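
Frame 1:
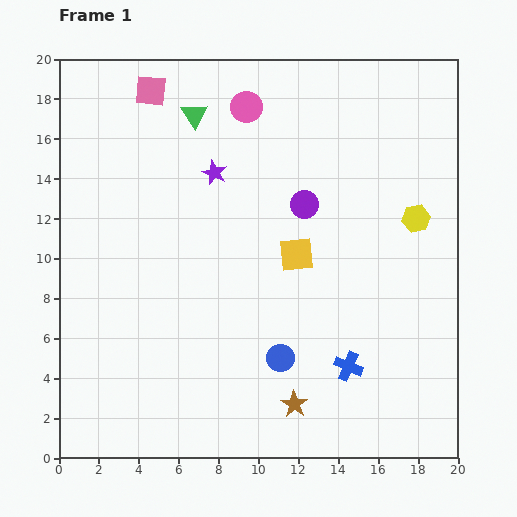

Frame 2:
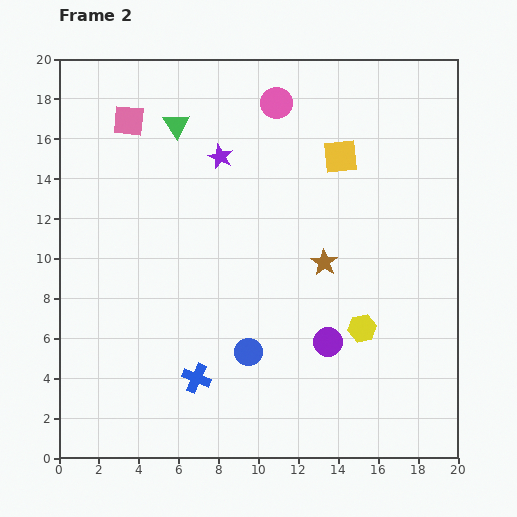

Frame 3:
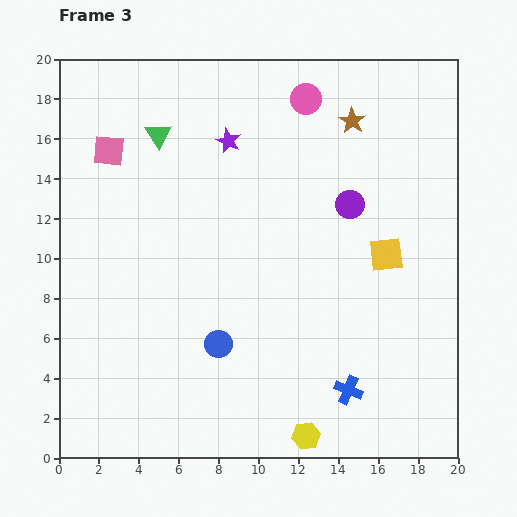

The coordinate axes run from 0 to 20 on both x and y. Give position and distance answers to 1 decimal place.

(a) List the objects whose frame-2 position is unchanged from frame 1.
none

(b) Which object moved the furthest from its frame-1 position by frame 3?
the brown star

(moved 14.5; next 12.2)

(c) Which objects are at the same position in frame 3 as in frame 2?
none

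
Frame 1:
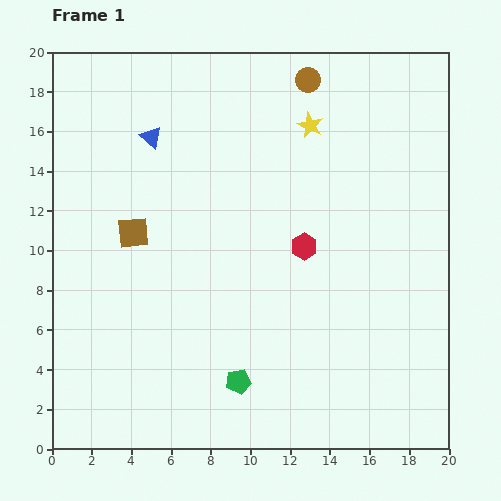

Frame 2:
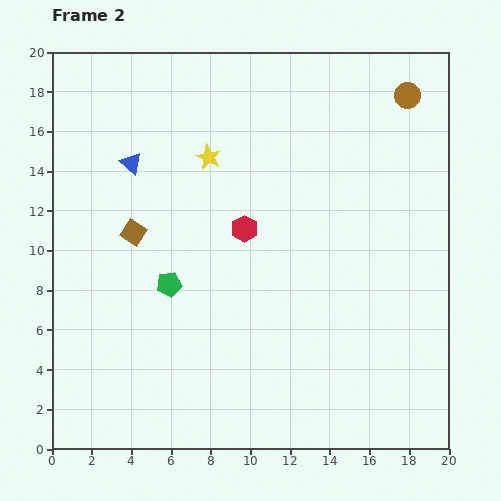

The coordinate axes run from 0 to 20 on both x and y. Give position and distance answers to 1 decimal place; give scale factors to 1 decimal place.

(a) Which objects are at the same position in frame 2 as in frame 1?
the brown square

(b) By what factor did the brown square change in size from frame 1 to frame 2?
0.7×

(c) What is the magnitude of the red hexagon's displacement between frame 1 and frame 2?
3.1

The red hexagon moved from (12.7, 10.2) to (9.7, 11.1), a distance of √(3.0² + 0.9²) ≈ 3.1.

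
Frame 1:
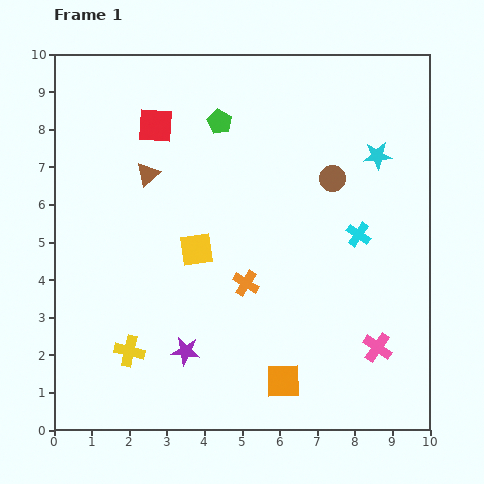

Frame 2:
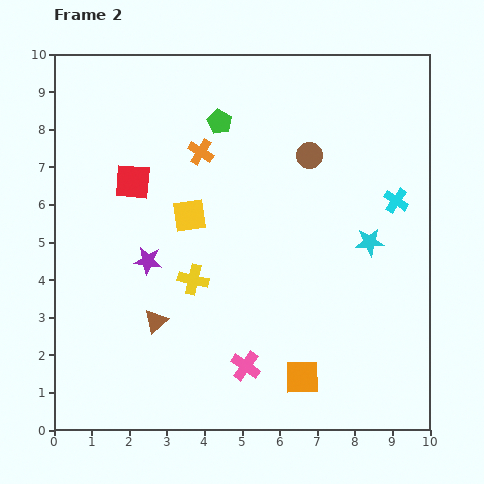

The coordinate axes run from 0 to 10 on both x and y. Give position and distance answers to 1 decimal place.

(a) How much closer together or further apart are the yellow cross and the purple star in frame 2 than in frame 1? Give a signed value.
-0.2

Distance in frame 1: 1.5. Distance in frame 2: 1.3.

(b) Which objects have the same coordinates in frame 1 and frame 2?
the green pentagon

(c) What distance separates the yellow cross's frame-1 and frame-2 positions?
2.5

The yellow cross moved from (2.0, 2.1) to (3.7, 4.0), a distance of √(1.7² + 1.9²) ≈ 2.5.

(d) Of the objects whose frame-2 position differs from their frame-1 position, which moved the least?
the orange square

(moved 0.5)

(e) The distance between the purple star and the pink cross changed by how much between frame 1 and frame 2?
-1.3

Distance in frame 1: 5.1. Distance in frame 2: 3.8.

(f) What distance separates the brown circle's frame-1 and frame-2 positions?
0.8

The brown circle moved from (7.4, 6.7) to (6.8, 7.3), a distance of √(0.6² + 0.6²) ≈ 0.8.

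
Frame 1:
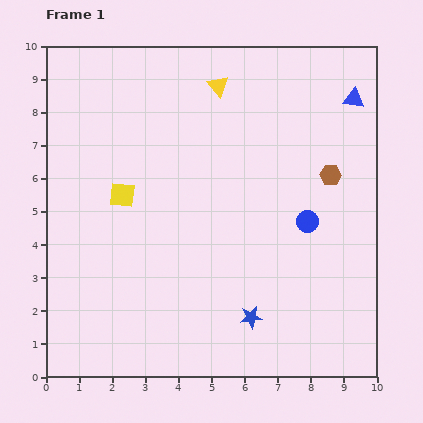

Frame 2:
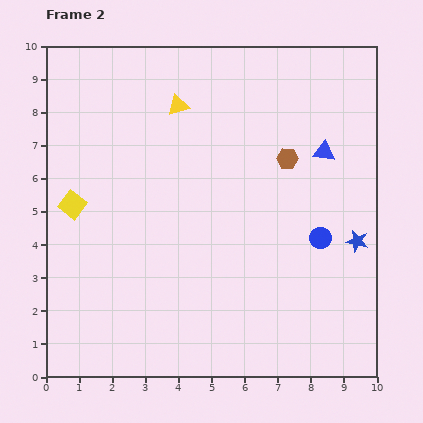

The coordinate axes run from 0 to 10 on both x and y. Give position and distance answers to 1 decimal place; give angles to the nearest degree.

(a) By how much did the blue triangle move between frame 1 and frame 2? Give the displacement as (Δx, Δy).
(-0.9, -1.6)

The blue triangle was at (9.3, 8.4) in frame 1 and (8.4, 6.8) in frame 2.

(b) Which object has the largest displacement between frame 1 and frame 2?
the blue star

(moved 3.9; next 1.8)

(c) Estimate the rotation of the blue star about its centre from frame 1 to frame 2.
22° clockwise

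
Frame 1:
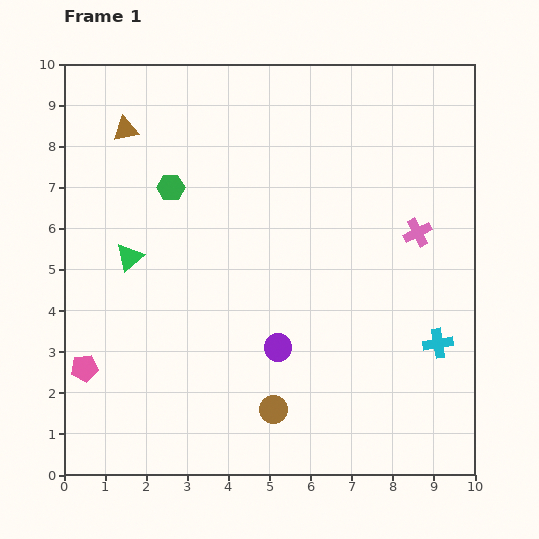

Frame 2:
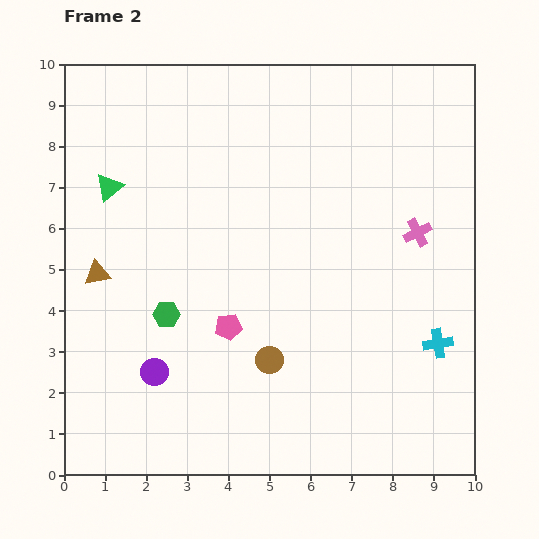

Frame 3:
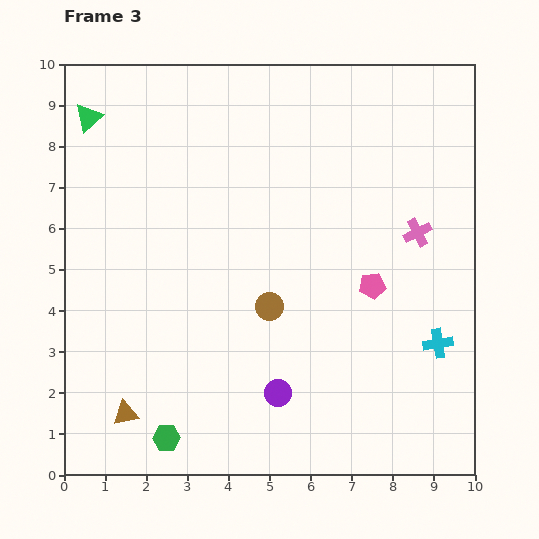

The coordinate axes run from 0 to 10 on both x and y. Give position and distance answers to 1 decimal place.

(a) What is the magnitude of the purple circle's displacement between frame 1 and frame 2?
3.1

The purple circle moved from (5.2, 3.1) to (2.2, 2.5), a distance of √(3.0² + 0.6²) ≈ 3.1.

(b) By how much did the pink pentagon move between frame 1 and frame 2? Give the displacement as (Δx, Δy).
(3.5, 1.0)

The pink pentagon was at (0.5, 2.6) in frame 1 and (4.0, 3.6) in frame 2.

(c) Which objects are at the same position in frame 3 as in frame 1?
the pink cross, the cyan cross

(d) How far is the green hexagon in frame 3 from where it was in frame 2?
3.0

The green hexagon moved from (2.5, 3.9) to (2.5, 0.9), a distance of √(0.0² + 3.0²) ≈ 3.0.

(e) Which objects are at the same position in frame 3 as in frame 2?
the pink cross, the cyan cross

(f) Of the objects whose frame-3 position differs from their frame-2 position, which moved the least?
the brown circle

(moved 1.3)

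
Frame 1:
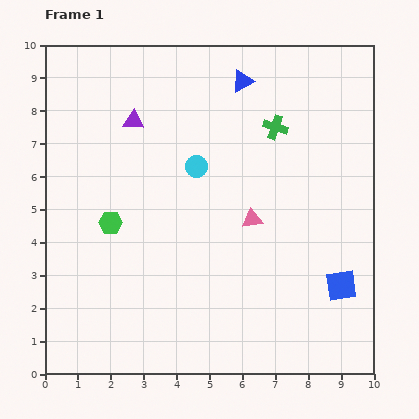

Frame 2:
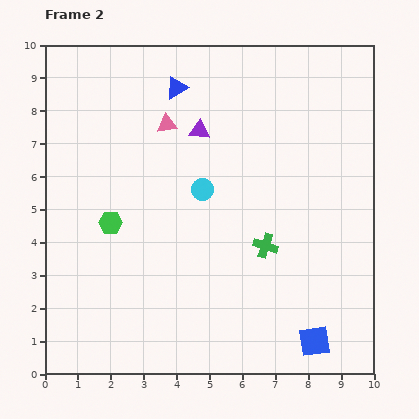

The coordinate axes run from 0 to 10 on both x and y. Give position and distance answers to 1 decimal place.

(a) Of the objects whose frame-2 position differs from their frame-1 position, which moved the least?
the cyan circle

(moved 0.7)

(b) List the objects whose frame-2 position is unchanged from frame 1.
the green hexagon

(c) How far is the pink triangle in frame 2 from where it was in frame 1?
3.9

The pink triangle moved from (6.3, 4.7) to (3.7, 7.6), a distance of √(2.6² + 2.9²) ≈ 3.9.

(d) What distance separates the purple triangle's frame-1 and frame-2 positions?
2.0

The purple triangle moved from (2.7, 7.7) to (4.7, 7.4), a distance of √(2.0² + 0.3²) ≈ 2.0.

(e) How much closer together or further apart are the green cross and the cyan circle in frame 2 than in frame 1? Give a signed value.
-0.2

Distance in frame 1: 2.7. Distance in frame 2: 2.5.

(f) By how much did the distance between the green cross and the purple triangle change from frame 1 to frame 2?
-0.3

Distance in frame 1: 4.3. Distance in frame 2: 4.0.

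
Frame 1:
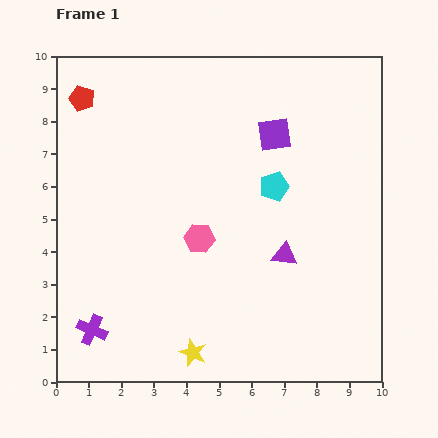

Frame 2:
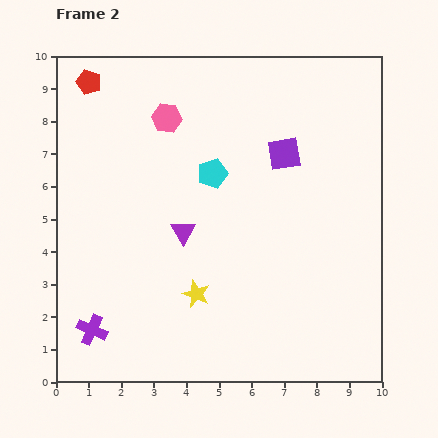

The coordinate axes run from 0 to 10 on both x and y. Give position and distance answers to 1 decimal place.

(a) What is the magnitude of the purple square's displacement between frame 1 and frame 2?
0.7

The purple square moved from (6.7, 7.6) to (7.0, 7.0), a distance of √(0.3² + 0.6²) ≈ 0.7.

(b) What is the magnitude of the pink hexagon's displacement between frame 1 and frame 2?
3.8

The pink hexagon moved from (4.4, 4.4) to (3.4, 8.1), a distance of √(1.0² + 3.7²) ≈ 3.8.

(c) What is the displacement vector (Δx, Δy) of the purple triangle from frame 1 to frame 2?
(-3.1, 0.7)

The purple triangle was at (7.0, 3.9) in frame 1 and (3.9, 4.6) in frame 2.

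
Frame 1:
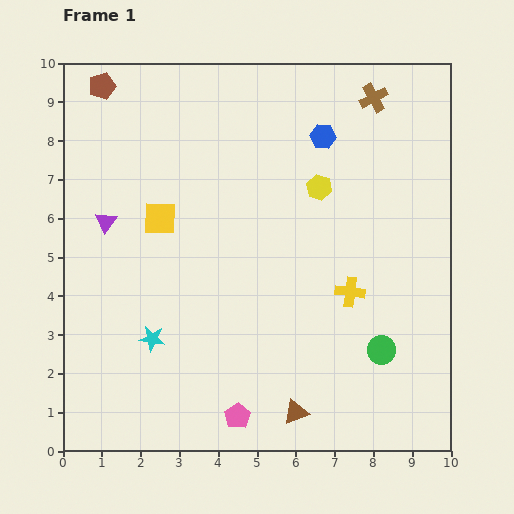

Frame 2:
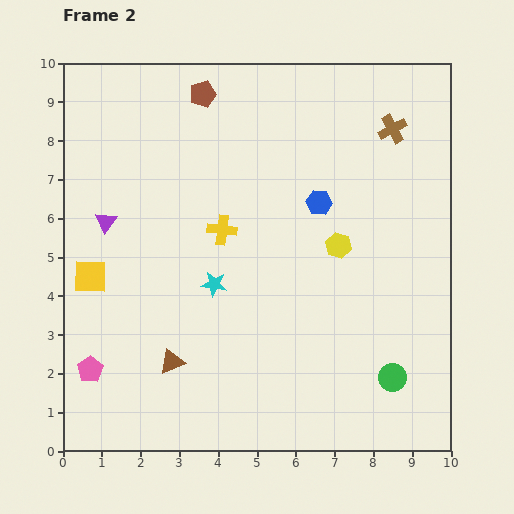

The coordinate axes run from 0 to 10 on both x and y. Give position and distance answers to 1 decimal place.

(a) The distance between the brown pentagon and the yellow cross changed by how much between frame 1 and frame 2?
-4.8

Distance in frame 1: 8.3. Distance in frame 2: 3.5.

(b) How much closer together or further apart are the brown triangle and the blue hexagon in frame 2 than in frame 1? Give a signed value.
-1.5

Distance in frame 1: 7.1. Distance in frame 2: 5.6.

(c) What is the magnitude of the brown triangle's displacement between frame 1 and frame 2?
3.5

The brown triangle moved from (6.0, 1.0) to (2.8, 2.3), a distance of √(3.2² + 1.3²) ≈ 3.5.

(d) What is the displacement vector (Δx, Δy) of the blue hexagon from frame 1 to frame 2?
(-0.1, -1.7)

The blue hexagon was at (6.7, 8.1) in frame 1 and (6.6, 6.4) in frame 2.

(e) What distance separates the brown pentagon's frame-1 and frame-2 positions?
2.6

The brown pentagon moved from (1.0, 9.4) to (3.6, 9.2), a distance of √(2.6² + 0.2²) ≈ 2.6.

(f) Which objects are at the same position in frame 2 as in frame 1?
the purple triangle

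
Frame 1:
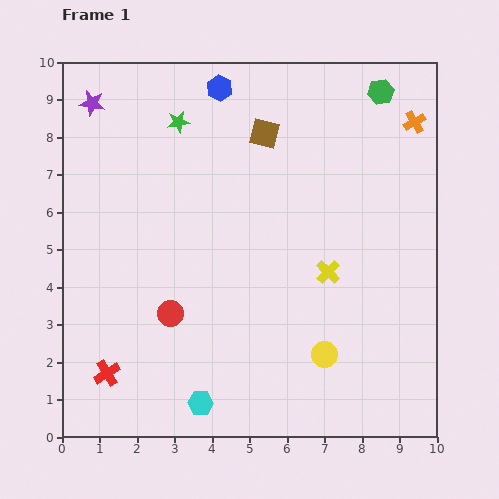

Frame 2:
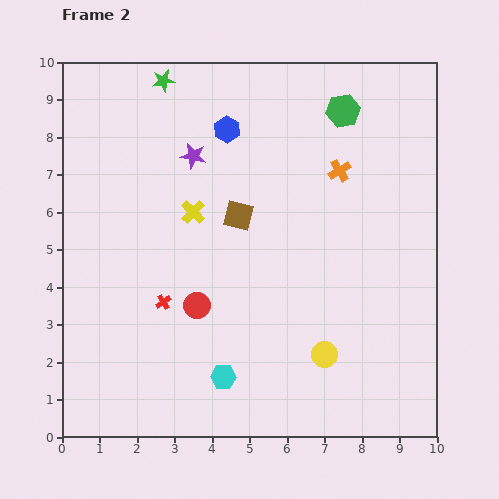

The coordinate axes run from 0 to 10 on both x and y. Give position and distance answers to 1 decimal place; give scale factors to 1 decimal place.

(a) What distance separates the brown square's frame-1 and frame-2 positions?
2.3

The brown square moved from (5.4, 8.1) to (4.7, 5.9), a distance of √(0.7² + 2.2²) ≈ 2.3.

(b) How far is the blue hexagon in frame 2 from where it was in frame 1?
1.1

The blue hexagon moved from (4.2, 9.3) to (4.4, 8.2), a distance of √(0.2² + 1.1²) ≈ 1.1.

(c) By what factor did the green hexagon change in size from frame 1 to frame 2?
1.3×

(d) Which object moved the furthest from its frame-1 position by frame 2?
the yellow cross

(moved 3.9; next 3.0)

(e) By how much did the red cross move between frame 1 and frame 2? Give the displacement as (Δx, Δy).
(1.5, 1.9)

The red cross was at (1.2, 1.7) in frame 1 and (2.7, 3.6) in frame 2.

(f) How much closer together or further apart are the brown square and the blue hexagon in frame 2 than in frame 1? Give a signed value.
+0.6

Distance in frame 1: 1.7. Distance in frame 2: 2.3.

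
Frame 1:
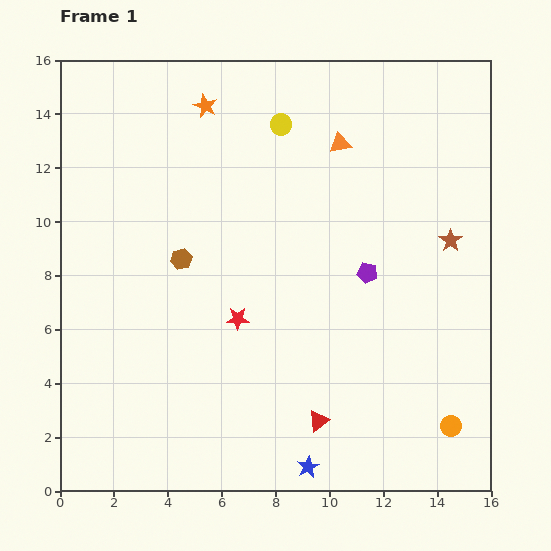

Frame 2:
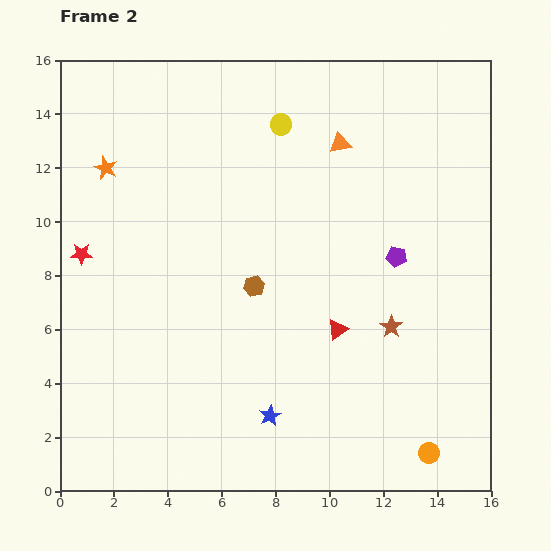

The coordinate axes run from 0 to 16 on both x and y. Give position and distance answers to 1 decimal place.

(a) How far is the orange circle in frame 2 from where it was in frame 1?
1.3

The orange circle moved from (14.5, 2.4) to (13.7, 1.4), a distance of √(0.8² + 1.0²) ≈ 1.3.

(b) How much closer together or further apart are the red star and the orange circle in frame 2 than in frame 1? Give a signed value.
+6.0

Distance in frame 1: 8.9. Distance in frame 2: 14.9.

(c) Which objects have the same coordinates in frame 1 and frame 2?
the yellow circle, the orange triangle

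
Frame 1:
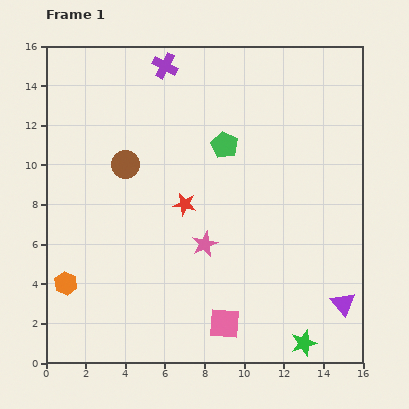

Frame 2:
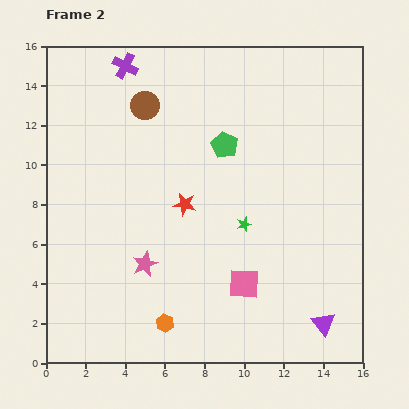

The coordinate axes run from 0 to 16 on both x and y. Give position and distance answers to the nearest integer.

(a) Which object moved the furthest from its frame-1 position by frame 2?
the green star

(moved 7; next 5)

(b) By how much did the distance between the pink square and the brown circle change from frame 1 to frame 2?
+1

Distance in frame 1: 9. Distance in frame 2: 10.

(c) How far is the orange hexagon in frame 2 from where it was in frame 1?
5

The orange hexagon moved from (1, 4) to (6, 2), a distance of √(5² + 2²) ≈ 5.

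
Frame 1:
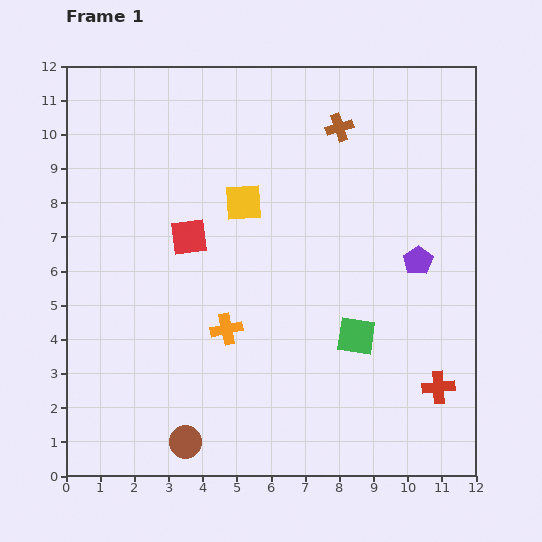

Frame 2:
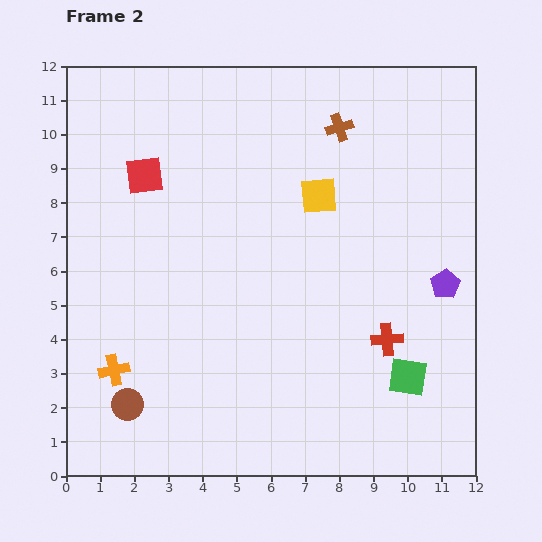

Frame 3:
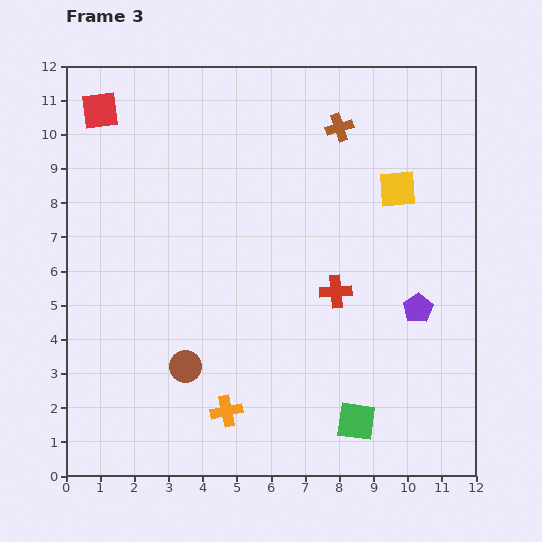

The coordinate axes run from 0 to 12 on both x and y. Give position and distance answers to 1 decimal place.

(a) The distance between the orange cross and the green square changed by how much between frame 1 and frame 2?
+4.8

Distance in frame 1: 3.8. Distance in frame 2: 8.6.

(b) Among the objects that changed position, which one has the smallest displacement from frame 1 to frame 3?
the purple pentagon

(moved 1.4)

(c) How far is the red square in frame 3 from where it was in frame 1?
4.5

The red square moved from (3.6, 7.0) to (1.0, 10.7), a distance of √(2.6² + 3.7²) ≈ 4.5.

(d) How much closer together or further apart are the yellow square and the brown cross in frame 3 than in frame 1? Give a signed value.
-1.1

Distance in frame 1: 3.6. Distance in frame 3: 2.5.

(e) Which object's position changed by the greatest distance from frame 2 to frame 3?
the orange cross

(moved 3.5; next 2.3)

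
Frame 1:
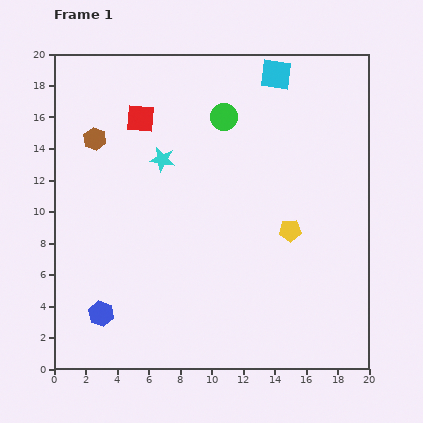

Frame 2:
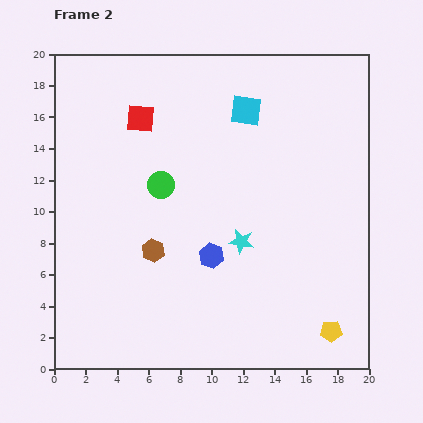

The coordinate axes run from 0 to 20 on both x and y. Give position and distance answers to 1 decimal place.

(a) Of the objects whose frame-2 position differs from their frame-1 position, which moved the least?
the cyan square

(moved 3.0)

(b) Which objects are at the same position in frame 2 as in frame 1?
the red square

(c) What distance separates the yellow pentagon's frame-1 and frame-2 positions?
6.9

The yellow pentagon moved from (15.0, 8.8) to (17.6, 2.4), a distance of √(2.6² + 6.4²) ≈ 6.9.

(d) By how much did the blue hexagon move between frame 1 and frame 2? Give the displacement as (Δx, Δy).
(7.0, 3.7)

The blue hexagon was at (3.0, 3.5) in frame 1 and (10.0, 7.2) in frame 2.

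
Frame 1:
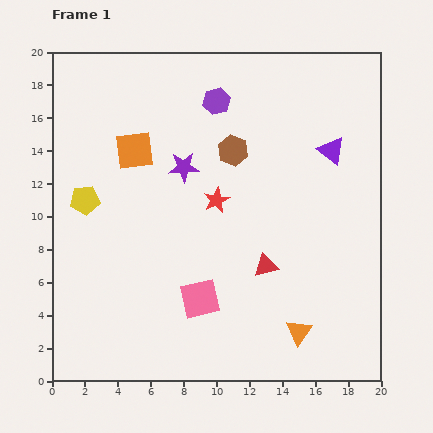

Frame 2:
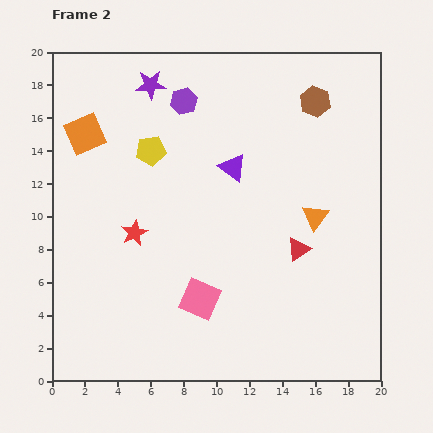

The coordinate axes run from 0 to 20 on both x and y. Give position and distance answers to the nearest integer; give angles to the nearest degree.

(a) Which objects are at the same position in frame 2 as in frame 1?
the pink square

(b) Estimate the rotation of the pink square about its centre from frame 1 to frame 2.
37° clockwise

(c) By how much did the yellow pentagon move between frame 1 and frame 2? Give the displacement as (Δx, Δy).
(4, 3)

The yellow pentagon was at (2, 11) in frame 1 and (6, 14) in frame 2.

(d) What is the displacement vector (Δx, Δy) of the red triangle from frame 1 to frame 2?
(2, 1)

The red triangle was at (13, 7) in frame 1 and (15, 8) in frame 2.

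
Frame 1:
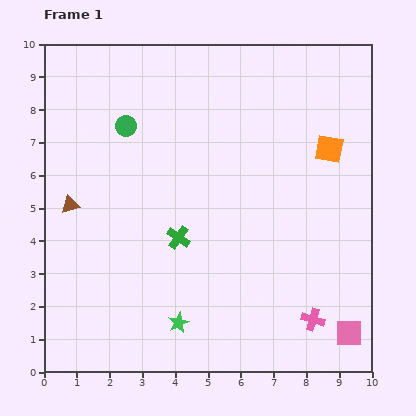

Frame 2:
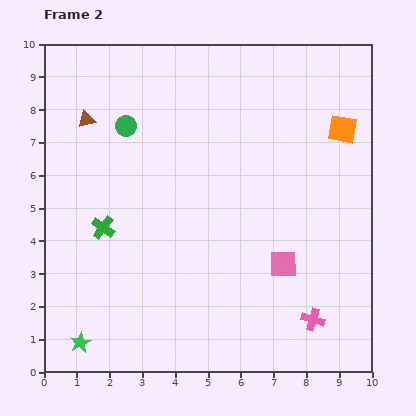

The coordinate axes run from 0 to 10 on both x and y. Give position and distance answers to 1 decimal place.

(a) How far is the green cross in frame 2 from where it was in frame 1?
2.3

The green cross moved from (4.1, 4.1) to (1.8, 4.4), a distance of √(2.3² + 0.3²) ≈ 2.3.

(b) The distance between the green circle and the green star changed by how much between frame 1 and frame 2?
+0.5

Distance in frame 1: 6.2. Distance in frame 2: 6.7.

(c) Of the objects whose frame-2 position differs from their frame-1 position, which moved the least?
the orange square

(moved 0.7)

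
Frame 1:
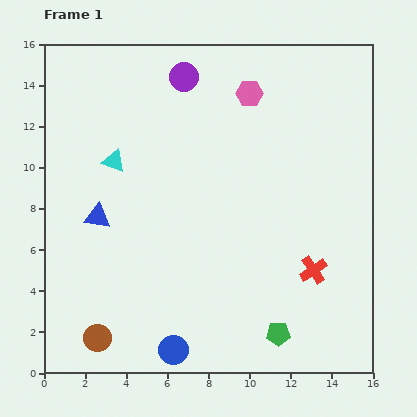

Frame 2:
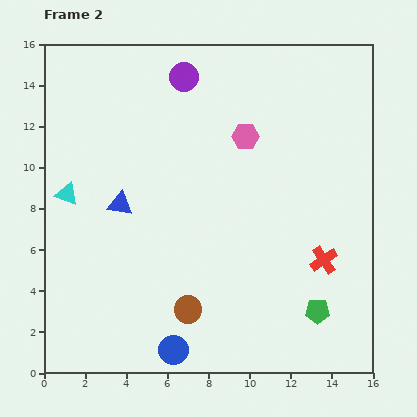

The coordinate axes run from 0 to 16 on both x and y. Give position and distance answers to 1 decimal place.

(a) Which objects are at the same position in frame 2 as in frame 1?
the purple circle, the blue circle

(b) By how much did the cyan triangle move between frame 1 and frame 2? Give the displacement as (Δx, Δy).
(-2.3, -1.6)

The cyan triangle was at (3.4, 10.3) in frame 1 and (1.1, 8.7) in frame 2.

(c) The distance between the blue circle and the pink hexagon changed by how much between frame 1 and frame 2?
-2.0

Distance in frame 1: 13.0. Distance in frame 2: 11.0.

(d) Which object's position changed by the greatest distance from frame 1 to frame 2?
the brown circle

(moved 4.6; next 2.8)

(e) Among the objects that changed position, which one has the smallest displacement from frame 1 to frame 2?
the red cross

(moved 0.7)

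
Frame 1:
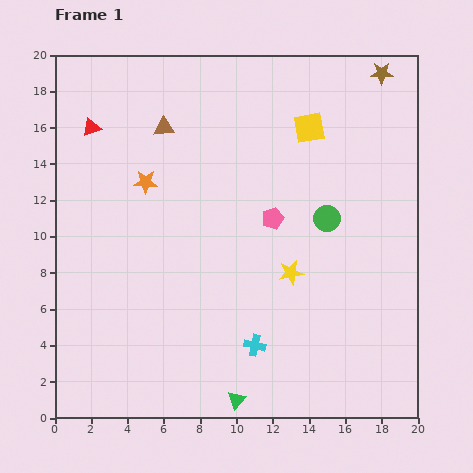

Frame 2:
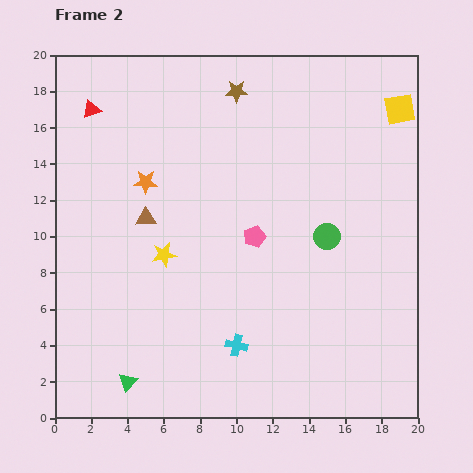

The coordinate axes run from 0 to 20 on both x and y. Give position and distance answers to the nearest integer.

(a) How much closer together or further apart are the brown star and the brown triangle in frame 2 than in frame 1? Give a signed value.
-3

Distance in frame 1: 12. Distance in frame 2: 9.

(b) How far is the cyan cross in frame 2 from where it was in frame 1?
1

The cyan cross moved from (11, 4) to (10, 4), a distance of √(1² + 0²) ≈ 1.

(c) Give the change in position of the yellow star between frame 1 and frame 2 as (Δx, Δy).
(-7, 1)

The yellow star was at (13, 8) in frame 1 and (6, 9) in frame 2.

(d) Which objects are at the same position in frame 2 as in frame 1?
the orange star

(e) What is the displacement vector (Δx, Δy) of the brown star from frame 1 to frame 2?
(-8, -1)

The brown star was at (18, 19) in frame 1 and (10, 18) in frame 2.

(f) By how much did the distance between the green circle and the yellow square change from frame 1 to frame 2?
+3

Distance in frame 1: 5. Distance in frame 2: 8.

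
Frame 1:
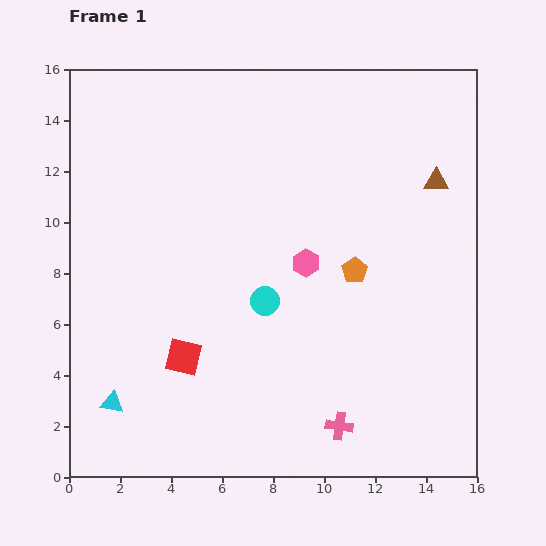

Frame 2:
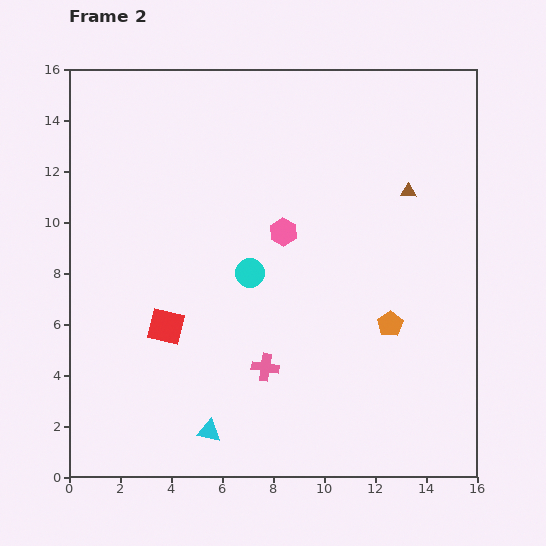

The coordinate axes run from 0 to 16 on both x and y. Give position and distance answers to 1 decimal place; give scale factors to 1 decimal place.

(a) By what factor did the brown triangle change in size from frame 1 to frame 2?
0.6×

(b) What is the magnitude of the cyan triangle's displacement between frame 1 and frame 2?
4.0

The cyan triangle moved from (1.7, 2.9) to (5.5, 1.8), a distance of √(3.8² + 1.1²) ≈ 4.0.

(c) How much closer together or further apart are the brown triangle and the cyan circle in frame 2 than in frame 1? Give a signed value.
-1.2

Distance in frame 1: 8.2. Distance in frame 2: 7.0.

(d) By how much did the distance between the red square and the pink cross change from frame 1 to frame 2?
-2.5

Distance in frame 1: 6.7. Distance in frame 2: 4.2.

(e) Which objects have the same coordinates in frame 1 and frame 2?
none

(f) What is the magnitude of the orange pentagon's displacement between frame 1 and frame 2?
2.5

The orange pentagon moved from (11.2, 8.1) to (12.6, 6.0), a distance of √(1.4² + 2.1²) ≈ 2.5.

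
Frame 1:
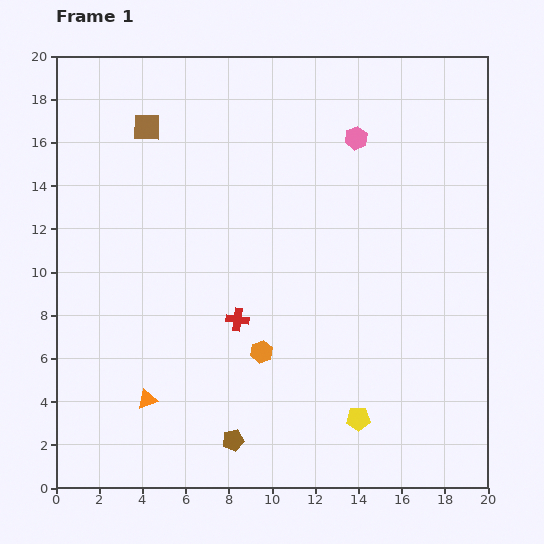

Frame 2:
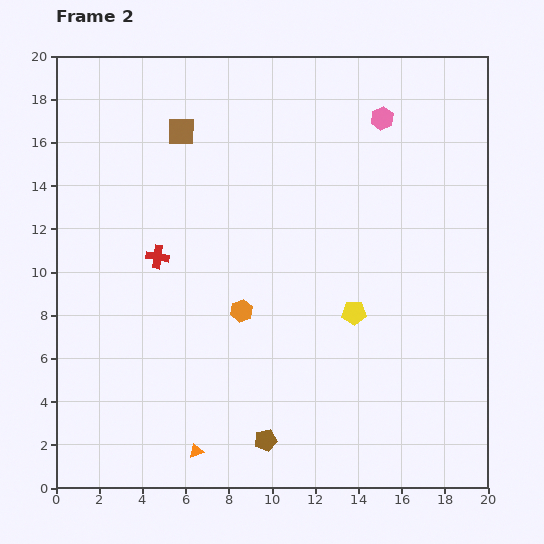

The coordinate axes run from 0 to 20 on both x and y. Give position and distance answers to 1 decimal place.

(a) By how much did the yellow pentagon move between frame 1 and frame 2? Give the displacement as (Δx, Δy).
(-0.2, 4.9)

The yellow pentagon was at (14.0, 3.2) in frame 1 and (13.8, 8.1) in frame 2.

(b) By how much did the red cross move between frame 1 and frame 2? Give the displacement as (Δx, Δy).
(-3.7, 2.9)

The red cross was at (8.4, 7.8) in frame 1 and (4.7, 10.7) in frame 2.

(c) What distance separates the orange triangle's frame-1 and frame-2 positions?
3.3

The orange triangle moved from (4.2, 4.1) to (6.5, 1.7), a distance of √(2.3² + 2.4²) ≈ 3.3.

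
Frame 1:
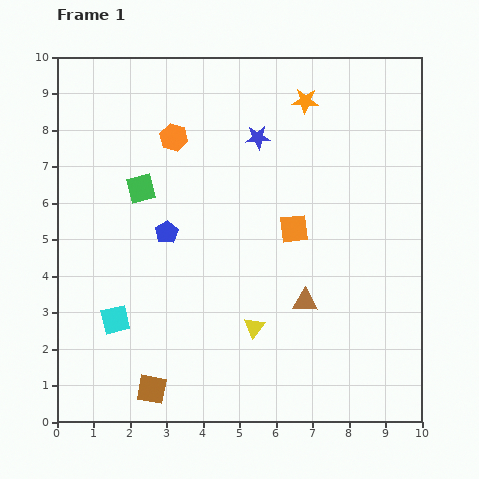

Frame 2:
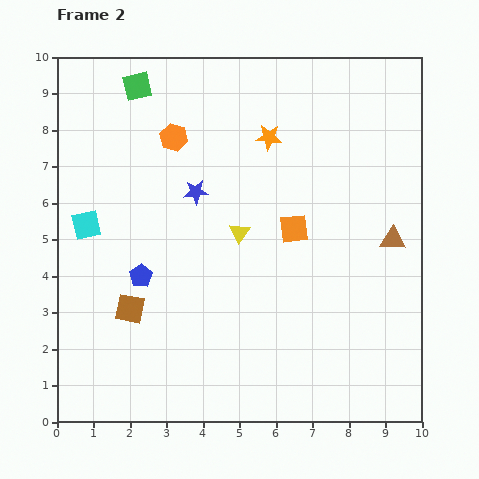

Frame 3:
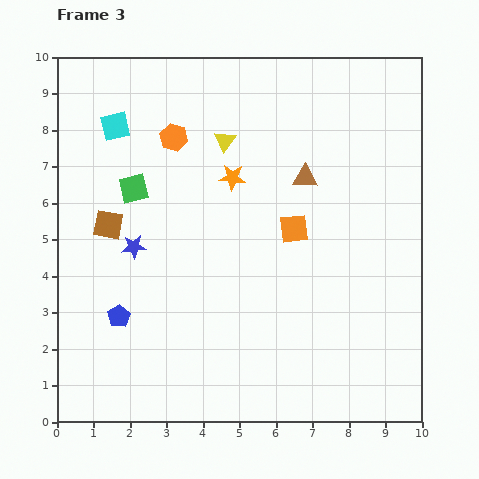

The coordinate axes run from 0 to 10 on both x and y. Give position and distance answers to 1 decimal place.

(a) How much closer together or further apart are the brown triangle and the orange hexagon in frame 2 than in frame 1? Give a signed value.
+0.8

Distance in frame 1: 5.8. Distance in frame 2: 6.6.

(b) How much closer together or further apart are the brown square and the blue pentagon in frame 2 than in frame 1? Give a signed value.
-3.4

Distance in frame 1: 4.3. Distance in frame 2: 0.9.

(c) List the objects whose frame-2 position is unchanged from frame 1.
the orange hexagon, the orange square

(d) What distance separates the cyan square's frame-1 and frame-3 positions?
5.3

The cyan square moved from (1.6, 2.8) to (1.6, 8.1), a distance of √(0.0² + 5.3²) ≈ 5.3.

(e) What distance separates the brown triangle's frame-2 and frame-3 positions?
2.9

The brown triangle moved from (9.2, 5.0) to (6.8, 6.7), a distance of √(2.4² + 1.7²) ≈ 2.9.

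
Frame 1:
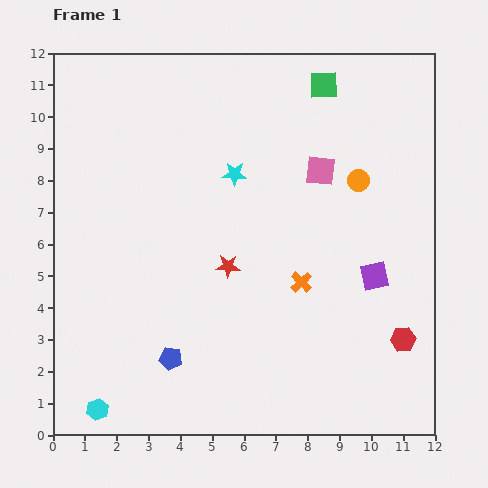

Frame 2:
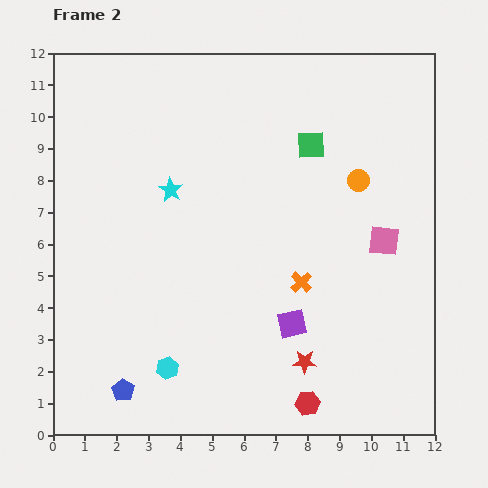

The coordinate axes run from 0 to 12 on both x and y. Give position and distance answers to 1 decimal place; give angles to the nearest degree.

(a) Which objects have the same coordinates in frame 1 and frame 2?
the orange cross, the orange circle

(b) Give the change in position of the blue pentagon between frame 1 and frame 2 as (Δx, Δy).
(-1.5, -1.0)

The blue pentagon was at (3.7, 2.4) in frame 1 and (2.2, 1.4) in frame 2.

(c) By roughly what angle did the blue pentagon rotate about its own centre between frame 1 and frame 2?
23° clockwise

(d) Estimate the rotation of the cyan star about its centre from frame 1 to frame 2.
30° clockwise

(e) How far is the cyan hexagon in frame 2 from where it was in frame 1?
2.6

The cyan hexagon moved from (1.4, 0.8) to (3.6, 2.1), a distance of √(2.2² + 1.3²) ≈ 2.6.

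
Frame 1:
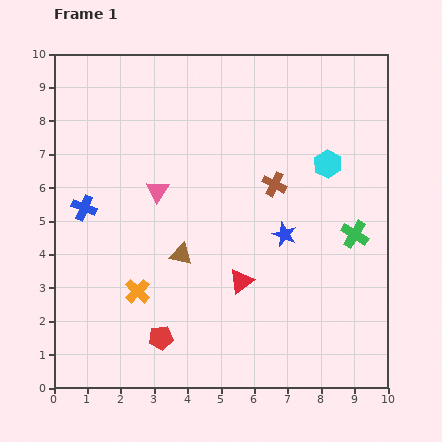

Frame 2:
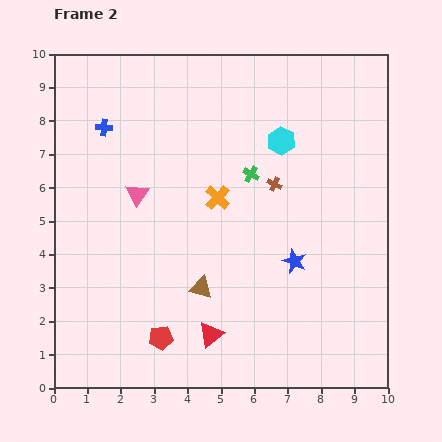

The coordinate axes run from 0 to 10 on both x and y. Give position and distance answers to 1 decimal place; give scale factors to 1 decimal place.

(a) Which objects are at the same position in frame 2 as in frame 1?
the brown cross, the red pentagon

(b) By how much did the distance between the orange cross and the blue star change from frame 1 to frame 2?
-1.7

Distance in frame 1: 4.7. Distance in frame 2: 3.0.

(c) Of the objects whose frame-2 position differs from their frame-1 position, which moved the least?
the pink triangle

(moved 0.6)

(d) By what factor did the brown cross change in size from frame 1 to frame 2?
0.6×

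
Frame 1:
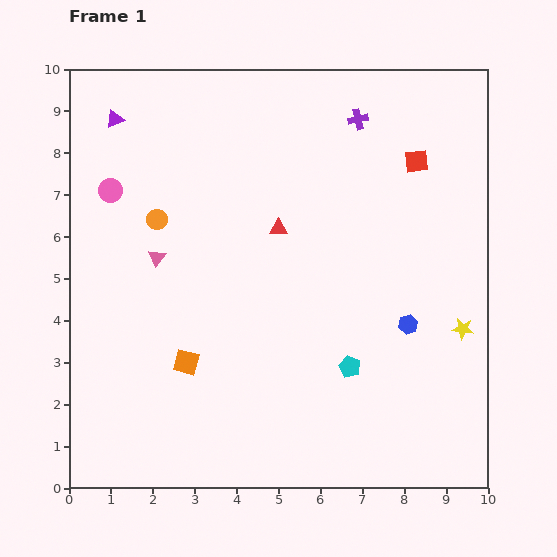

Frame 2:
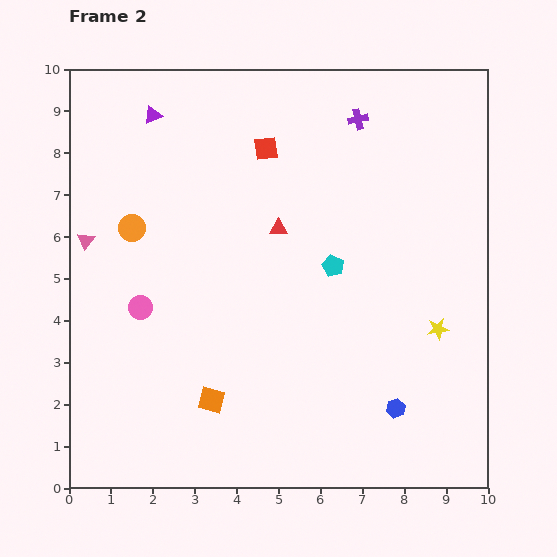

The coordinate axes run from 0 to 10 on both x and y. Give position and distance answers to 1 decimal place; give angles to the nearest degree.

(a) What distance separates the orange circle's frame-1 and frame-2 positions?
0.6

The orange circle moved from (2.1, 6.4) to (1.5, 6.2), a distance of √(0.6² + 0.2²) ≈ 0.6.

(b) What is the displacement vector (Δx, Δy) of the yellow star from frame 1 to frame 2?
(-0.6, 0.0)

The yellow star was at (9.4, 3.8) in frame 1 and (8.8, 3.8) in frame 2.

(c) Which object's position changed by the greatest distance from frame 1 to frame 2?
the red square

(moved 3.6; next 2.9)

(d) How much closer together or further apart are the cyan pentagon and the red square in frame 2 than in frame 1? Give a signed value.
-2.0

Distance in frame 1: 5.2. Distance in frame 2: 3.2.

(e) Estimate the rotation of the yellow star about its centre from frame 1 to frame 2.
16° counter-clockwise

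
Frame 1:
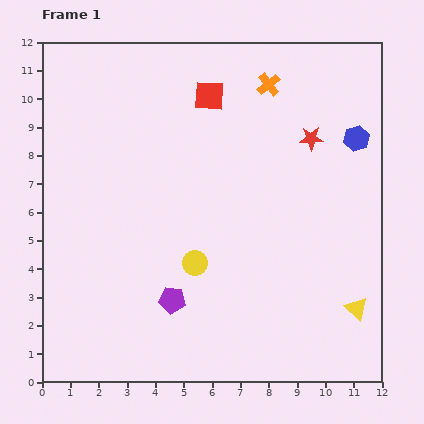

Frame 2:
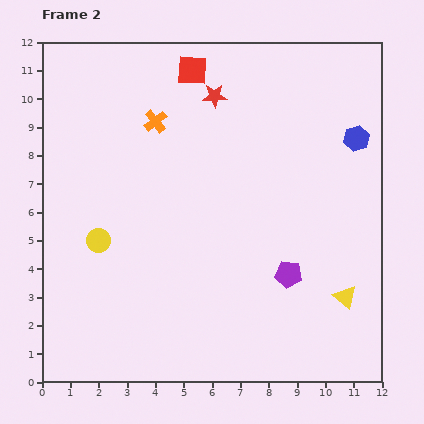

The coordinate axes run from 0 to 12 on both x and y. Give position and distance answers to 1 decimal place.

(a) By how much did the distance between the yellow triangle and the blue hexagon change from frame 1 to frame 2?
-0.4

Distance in frame 1: 6.0. Distance in frame 2: 5.6.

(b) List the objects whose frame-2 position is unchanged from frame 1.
the blue hexagon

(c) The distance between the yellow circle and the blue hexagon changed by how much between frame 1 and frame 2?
+2.6

Distance in frame 1: 7.2. Distance in frame 2: 9.8.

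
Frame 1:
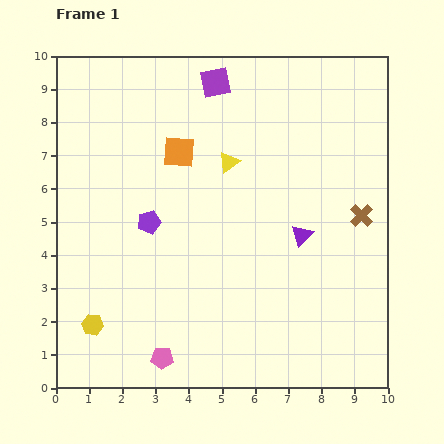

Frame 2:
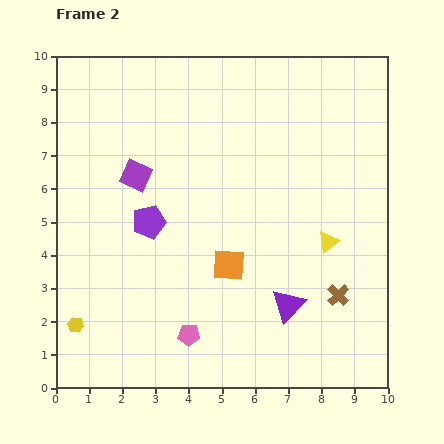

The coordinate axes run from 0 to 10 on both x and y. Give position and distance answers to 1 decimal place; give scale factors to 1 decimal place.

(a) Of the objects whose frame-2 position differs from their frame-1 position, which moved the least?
the yellow hexagon

(moved 0.5)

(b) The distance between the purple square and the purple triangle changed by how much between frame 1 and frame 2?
+0.7

Distance in frame 1: 5.3. Distance in frame 2: 6.0.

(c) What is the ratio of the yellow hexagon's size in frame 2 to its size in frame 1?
0.7×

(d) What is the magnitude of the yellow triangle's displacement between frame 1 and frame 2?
3.8

The yellow triangle moved from (5.2, 6.8) to (8.2, 4.4), a distance of √(3.0² + 2.4²) ≈ 3.8.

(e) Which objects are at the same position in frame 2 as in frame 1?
the purple pentagon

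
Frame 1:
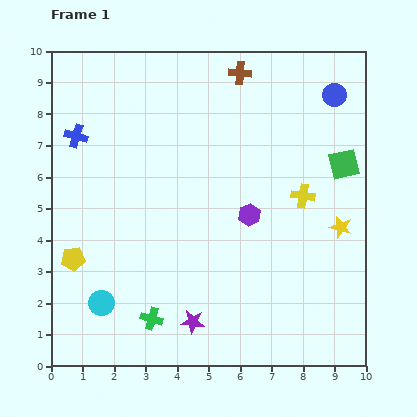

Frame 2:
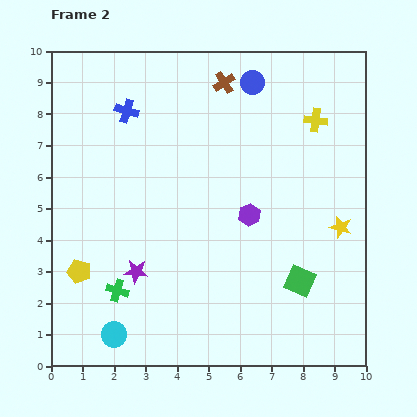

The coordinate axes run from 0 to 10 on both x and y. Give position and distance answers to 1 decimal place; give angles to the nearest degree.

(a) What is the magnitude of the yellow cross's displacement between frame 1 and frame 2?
2.4

The yellow cross moved from (8.0, 5.4) to (8.4, 7.8), a distance of √(0.4² + 2.4²) ≈ 2.4.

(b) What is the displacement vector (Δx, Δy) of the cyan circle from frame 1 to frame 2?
(0.4, -1.0)

The cyan circle was at (1.6, 2.0) in frame 1 and (2.0, 1.0) in frame 2.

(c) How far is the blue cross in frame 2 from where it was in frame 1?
1.8

The blue cross moved from (0.8, 7.3) to (2.4, 8.1), a distance of √(1.6² + 0.8²) ≈ 1.8.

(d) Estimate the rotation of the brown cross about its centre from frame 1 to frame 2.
37° counter-clockwise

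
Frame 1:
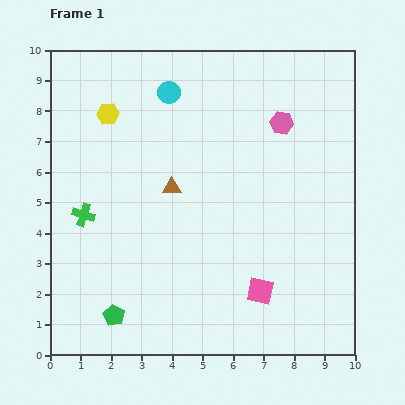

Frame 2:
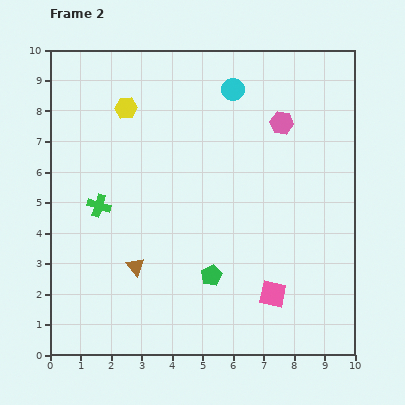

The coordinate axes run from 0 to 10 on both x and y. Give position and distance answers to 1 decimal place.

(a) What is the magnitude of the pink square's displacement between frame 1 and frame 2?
0.4

The pink square moved from (6.9, 2.1) to (7.3, 2.0), a distance of √(0.4² + 0.1²) ≈ 0.4.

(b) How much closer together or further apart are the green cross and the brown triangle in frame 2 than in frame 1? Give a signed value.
-0.7

Distance in frame 1: 3.0. Distance in frame 2: 2.3.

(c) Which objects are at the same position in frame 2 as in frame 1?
the pink hexagon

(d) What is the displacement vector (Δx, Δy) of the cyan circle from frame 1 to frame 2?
(2.1, 0.1)

The cyan circle was at (3.9, 8.6) in frame 1 and (6.0, 8.7) in frame 2.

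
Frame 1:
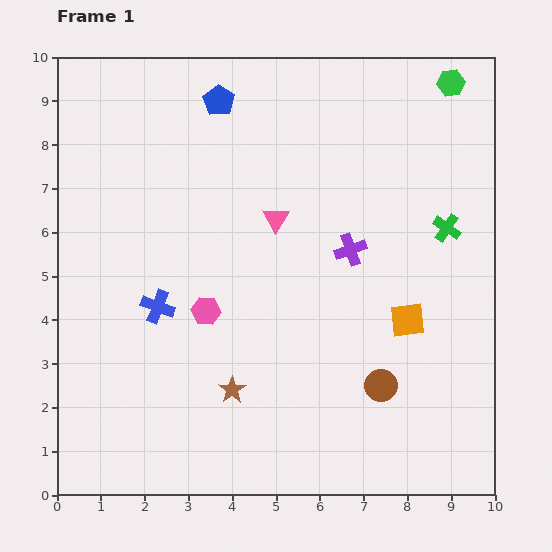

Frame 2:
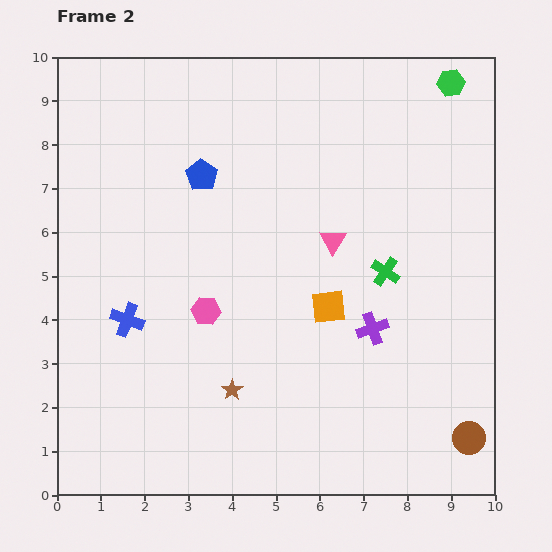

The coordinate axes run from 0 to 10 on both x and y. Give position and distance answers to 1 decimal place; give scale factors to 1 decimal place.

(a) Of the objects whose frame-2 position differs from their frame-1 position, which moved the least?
the blue cross

(moved 0.8)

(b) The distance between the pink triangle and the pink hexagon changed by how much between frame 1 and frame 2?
+0.7

Distance in frame 1: 2.6. Distance in frame 2: 3.3.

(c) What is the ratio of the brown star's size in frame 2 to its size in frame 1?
0.8×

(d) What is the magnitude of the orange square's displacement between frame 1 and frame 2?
1.8

The orange square moved from (8.0, 4.0) to (6.2, 4.3), a distance of √(1.8² + 0.3²) ≈ 1.8.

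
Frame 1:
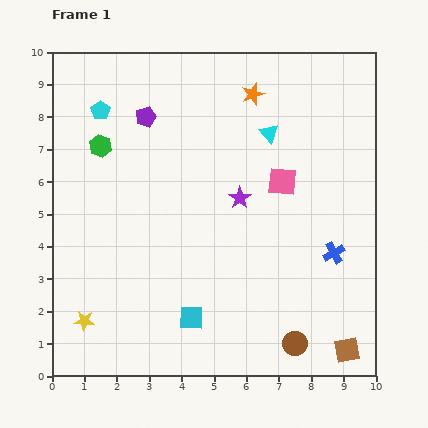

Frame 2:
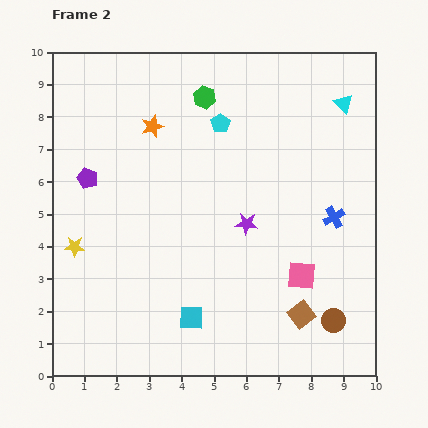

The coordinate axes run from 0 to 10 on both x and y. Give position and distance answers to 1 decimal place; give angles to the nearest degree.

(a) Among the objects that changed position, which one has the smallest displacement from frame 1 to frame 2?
the purple star

(moved 0.8)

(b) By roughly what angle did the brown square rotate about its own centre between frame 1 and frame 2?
28° counter-clockwise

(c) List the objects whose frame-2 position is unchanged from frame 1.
the cyan square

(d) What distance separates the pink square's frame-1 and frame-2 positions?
3.0

The pink square moved from (7.1, 6.0) to (7.7, 3.1), a distance of √(0.6² + 2.9²) ≈ 3.0.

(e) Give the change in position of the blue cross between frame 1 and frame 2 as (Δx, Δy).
(0.0, 1.1)

The blue cross was at (8.7, 3.8) in frame 1 and (8.7, 4.9) in frame 2.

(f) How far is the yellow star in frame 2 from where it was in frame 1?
2.3

The yellow star moved from (1.0, 1.7) to (0.7, 4.0), a distance of √(0.3² + 2.3²) ≈ 2.3.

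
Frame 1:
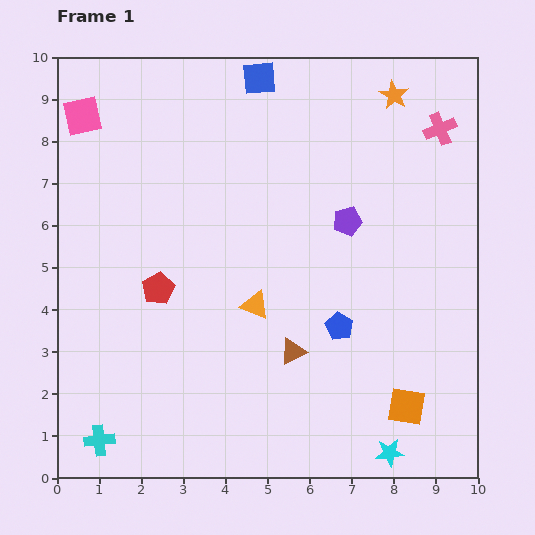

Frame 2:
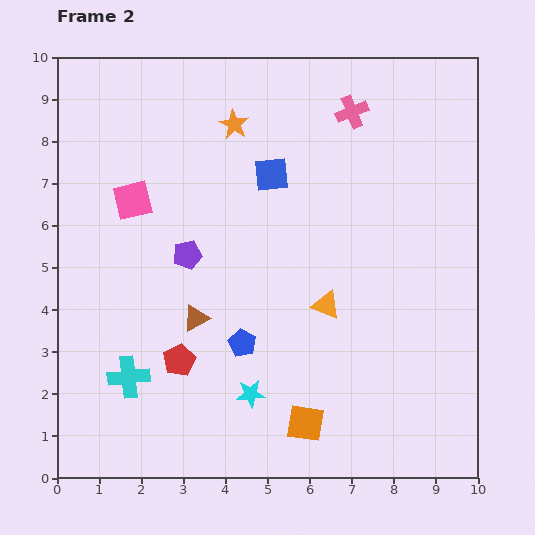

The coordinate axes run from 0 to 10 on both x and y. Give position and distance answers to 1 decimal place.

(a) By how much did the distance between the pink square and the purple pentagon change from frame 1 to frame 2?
-5.0

Distance in frame 1: 6.8. Distance in frame 2: 1.8.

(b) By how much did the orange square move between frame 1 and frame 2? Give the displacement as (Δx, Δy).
(-2.4, -0.4)

The orange square was at (8.3, 1.7) in frame 1 and (5.9, 1.3) in frame 2.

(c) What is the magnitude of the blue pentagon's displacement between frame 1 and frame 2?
2.3

The blue pentagon moved from (6.7, 3.6) to (4.4, 3.2), a distance of √(2.3² + 0.4²) ≈ 2.3.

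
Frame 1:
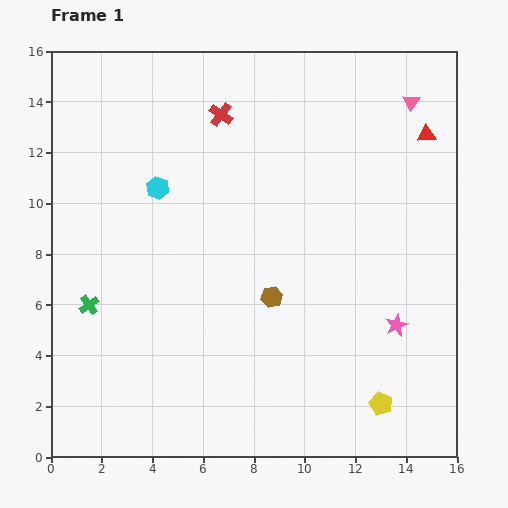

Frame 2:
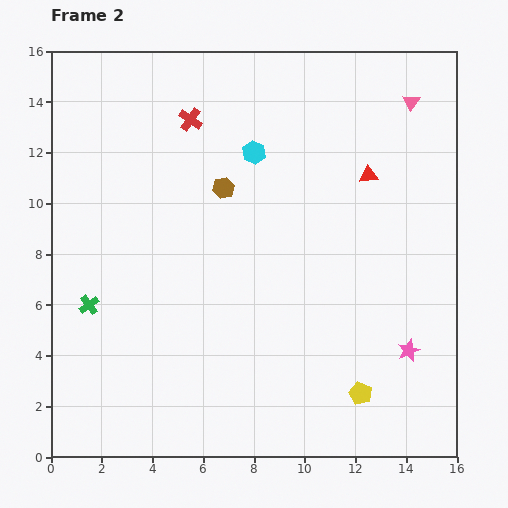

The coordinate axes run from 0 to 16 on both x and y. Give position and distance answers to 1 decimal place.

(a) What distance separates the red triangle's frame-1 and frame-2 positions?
2.8

The red triangle moved from (14.8, 12.7) to (12.5, 11.1), a distance of √(2.3² + 1.6²) ≈ 2.8.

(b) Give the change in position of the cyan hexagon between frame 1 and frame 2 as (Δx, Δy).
(3.8, 1.4)

The cyan hexagon was at (4.2, 10.6) in frame 1 and (8.0, 12.0) in frame 2.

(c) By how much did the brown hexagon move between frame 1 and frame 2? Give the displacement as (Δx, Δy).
(-1.9, 4.3)

The brown hexagon was at (8.7, 6.3) in frame 1 and (6.8, 10.6) in frame 2.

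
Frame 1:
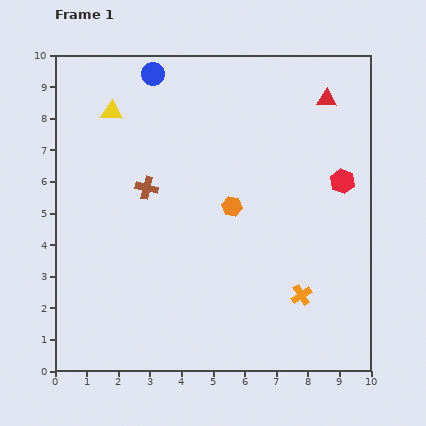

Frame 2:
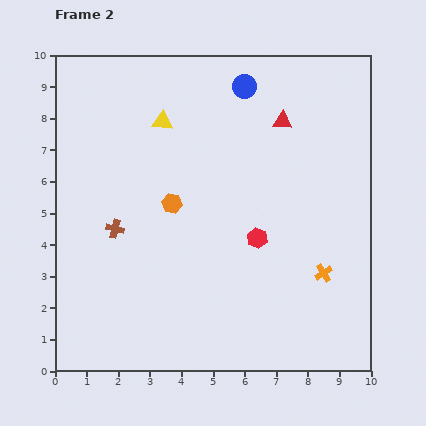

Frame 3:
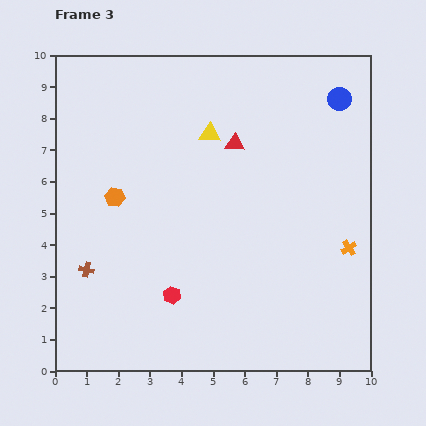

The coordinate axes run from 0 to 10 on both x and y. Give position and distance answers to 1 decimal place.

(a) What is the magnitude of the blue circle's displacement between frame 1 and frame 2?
2.9

The blue circle moved from (3.1, 9.4) to (6.0, 9.0), a distance of √(2.9² + 0.4²) ≈ 2.9.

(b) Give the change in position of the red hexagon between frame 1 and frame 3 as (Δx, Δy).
(-5.4, -3.6)

The red hexagon was at (9.1, 6.0) in frame 1 and (3.7, 2.4) in frame 3.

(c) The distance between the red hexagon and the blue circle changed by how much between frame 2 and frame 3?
+3.4

Distance in frame 2: 4.8. Distance in frame 3: 8.2.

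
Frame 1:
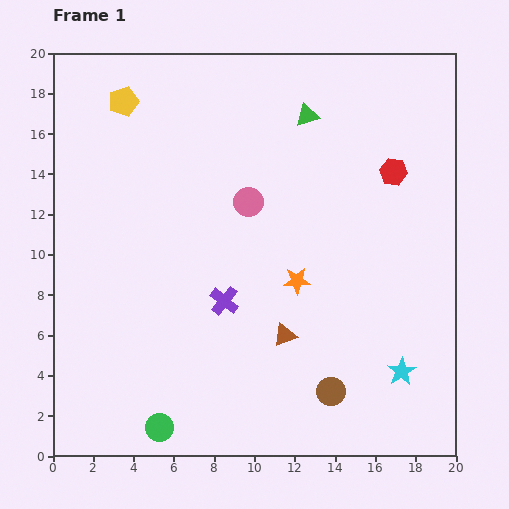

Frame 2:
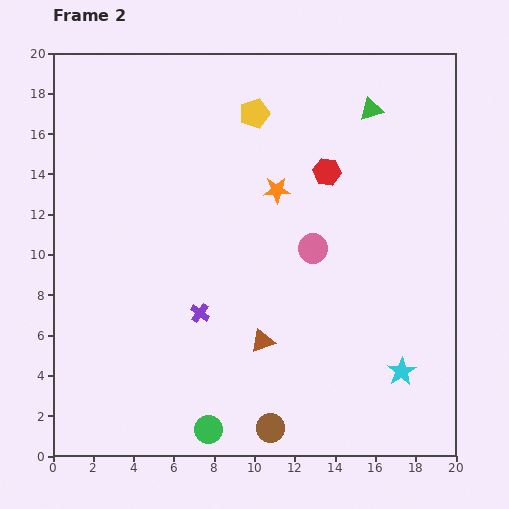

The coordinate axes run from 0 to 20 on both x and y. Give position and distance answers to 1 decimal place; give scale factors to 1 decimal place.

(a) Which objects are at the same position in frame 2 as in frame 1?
the cyan star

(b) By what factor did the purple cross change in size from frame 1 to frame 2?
0.7×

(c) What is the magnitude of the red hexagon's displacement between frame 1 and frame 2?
3.3

The red hexagon moved from (16.9, 14.1) to (13.6, 14.1), a distance of √(3.3² + 0.0²) ≈ 3.3.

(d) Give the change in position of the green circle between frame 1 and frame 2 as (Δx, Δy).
(2.4, -0.1)

The green circle was at (5.3, 1.4) in frame 1 and (7.7, 1.3) in frame 2.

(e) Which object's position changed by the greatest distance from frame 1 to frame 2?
the yellow pentagon

(moved 6.5; next 4.6)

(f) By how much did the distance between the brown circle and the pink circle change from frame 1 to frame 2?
-1.2

Distance in frame 1: 10.3. Distance in frame 2: 9.1.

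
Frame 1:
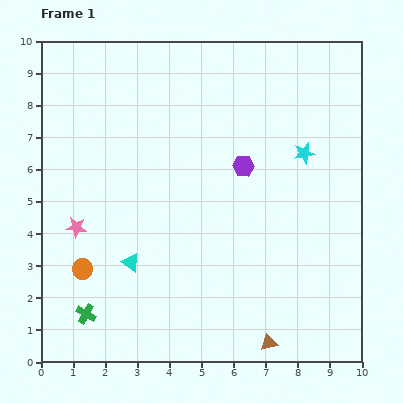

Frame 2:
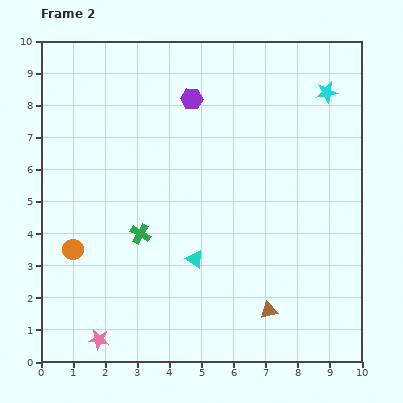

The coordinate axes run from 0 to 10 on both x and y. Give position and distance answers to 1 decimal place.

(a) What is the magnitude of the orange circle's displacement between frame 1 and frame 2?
0.7

The orange circle moved from (1.3, 2.9) to (1.0, 3.5), a distance of √(0.3² + 0.6²) ≈ 0.7.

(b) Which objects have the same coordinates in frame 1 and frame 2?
none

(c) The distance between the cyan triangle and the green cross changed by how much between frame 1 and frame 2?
-0.2

Distance in frame 1: 2.1. Distance in frame 2: 1.9.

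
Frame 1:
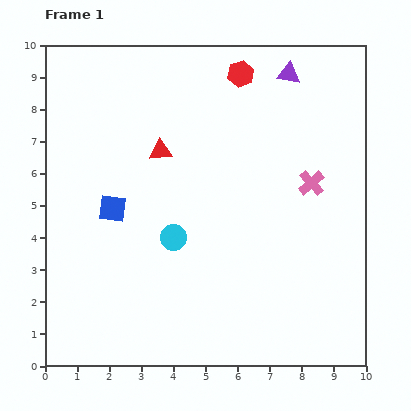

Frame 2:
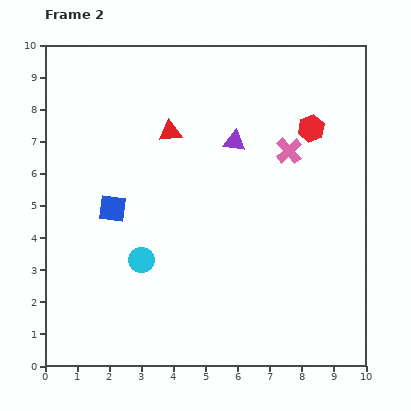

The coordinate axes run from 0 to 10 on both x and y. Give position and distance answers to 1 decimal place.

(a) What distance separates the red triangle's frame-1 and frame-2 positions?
0.7

The red triangle moved from (3.6, 6.7) to (3.9, 7.3), a distance of √(0.3² + 0.6²) ≈ 0.7.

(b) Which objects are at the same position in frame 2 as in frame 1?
the blue square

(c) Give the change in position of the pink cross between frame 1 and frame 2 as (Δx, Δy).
(-0.7, 1.0)

The pink cross was at (8.3, 5.7) in frame 1 and (7.6, 6.7) in frame 2.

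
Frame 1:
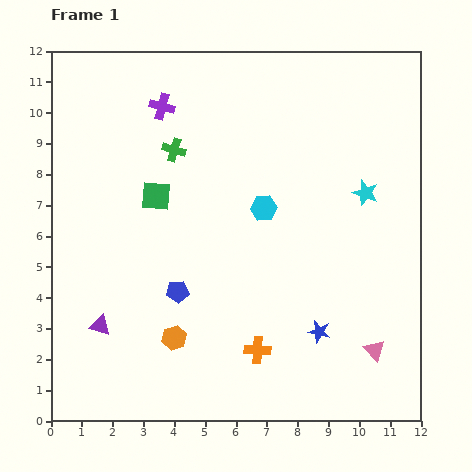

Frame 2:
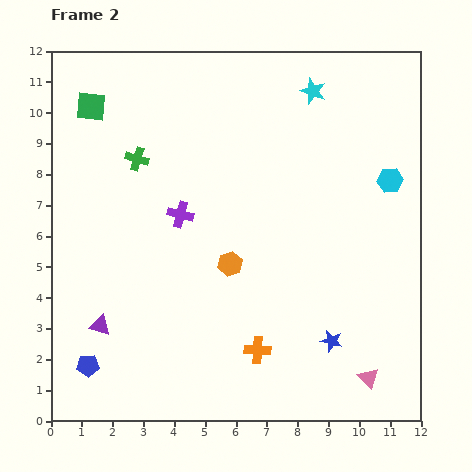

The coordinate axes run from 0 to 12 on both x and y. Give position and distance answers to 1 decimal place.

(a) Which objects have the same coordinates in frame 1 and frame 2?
the purple triangle, the orange cross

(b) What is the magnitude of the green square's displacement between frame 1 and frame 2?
3.6

The green square moved from (3.4, 7.3) to (1.3, 10.2), a distance of √(2.1² + 2.9²) ≈ 3.6.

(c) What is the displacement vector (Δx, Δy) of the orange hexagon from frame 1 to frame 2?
(1.8, 2.4)

The orange hexagon was at (4.0, 2.7) in frame 1 and (5.8, 5.1) in frame 2.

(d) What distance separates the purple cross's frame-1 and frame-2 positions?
3.6

The purple cross moved from (3.6, 10.2) to (4.2, 6.7), a distance of √(0.6² + 3.5²) ≈ 3.6.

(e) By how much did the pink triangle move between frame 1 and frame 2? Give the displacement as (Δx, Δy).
(-0.2, -0.9)

The pink triangle was at (10.5, 2.3) in frame 1 and (10.3, 1.4) in frame 2.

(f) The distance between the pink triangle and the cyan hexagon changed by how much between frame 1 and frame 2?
+0.6

Distance in frame 1: 5.8. Distance in frame 2: 6.4.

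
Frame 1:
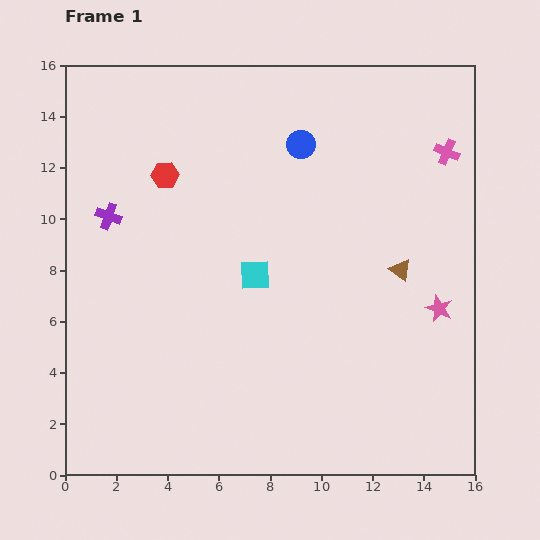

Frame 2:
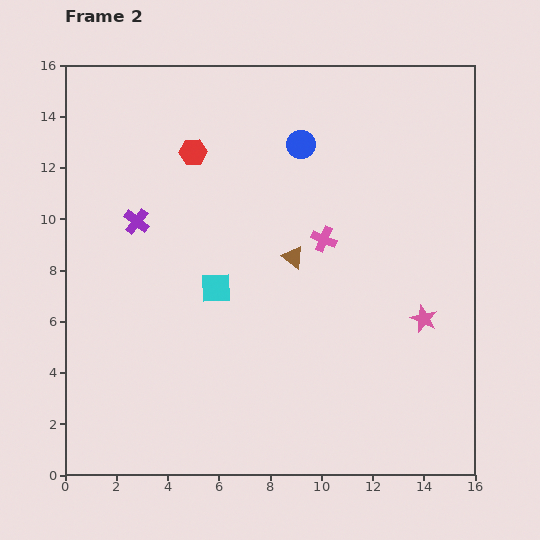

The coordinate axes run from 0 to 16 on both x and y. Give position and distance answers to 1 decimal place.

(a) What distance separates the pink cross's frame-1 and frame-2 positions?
5.9

The pink cross moved from (14.9, 12.6) to (10.1, 9.2), a distance of √(4.8² + 3.4²) ≈ 5.9.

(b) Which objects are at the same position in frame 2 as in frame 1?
the blue circle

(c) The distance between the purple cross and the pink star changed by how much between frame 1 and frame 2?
-1.6

Distance in frame 1: 13.4. Distance in frame 2: 11.8.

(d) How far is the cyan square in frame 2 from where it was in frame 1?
1.6

The cyan square moved from (7.4, 7.8) to (5.9, 7.3), a distance of √(1.5² + 0.5²) ≈ 1.6.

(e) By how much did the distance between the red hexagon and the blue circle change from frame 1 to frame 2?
-1.2

Distance in frame 1: 5.4. Distance in frame 2: 4.2.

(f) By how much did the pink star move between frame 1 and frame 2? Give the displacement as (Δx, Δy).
(-0.6, -0.4)

The pink star was at (14.6, 6.5) in frame 1 and (14.0, 6.1) in frame 2.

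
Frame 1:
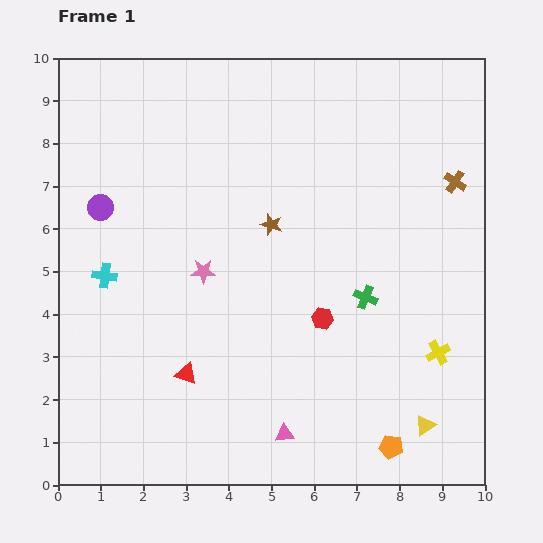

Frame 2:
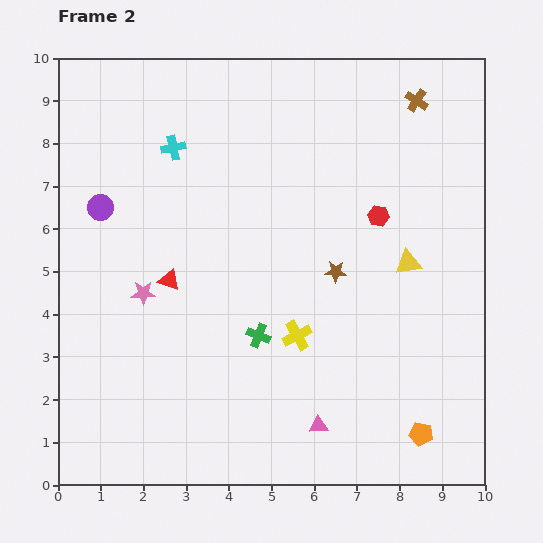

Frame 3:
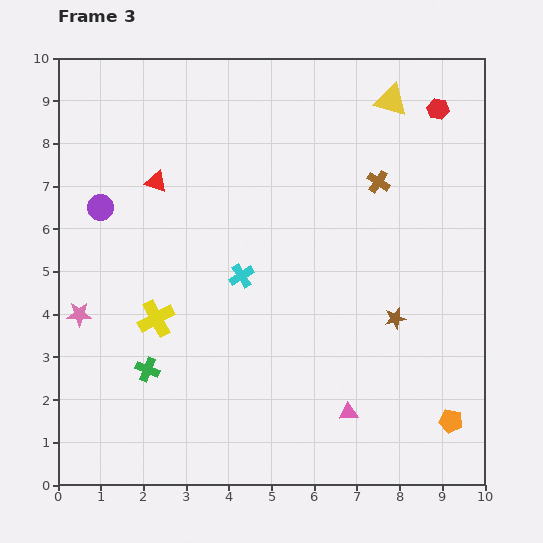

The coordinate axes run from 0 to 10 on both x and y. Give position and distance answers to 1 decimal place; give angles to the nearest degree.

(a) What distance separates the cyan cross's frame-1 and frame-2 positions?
3.4

The cyan cross moved from (1.1, 4.9) to (2.7, 7.9), a distance of √(1.6² + 3.0²) ≈ 3.4.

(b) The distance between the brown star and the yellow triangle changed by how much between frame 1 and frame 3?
-0.8

Distance in frame 1: 5.9. Distance in frame 3: 5.1.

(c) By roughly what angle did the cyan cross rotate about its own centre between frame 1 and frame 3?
39° counter-clockwise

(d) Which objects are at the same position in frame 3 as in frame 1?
the purple circle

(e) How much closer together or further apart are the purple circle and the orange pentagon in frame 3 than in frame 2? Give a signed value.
+0.4

Distance in frame 2: 9.2. Distance in frame 3: 9.6.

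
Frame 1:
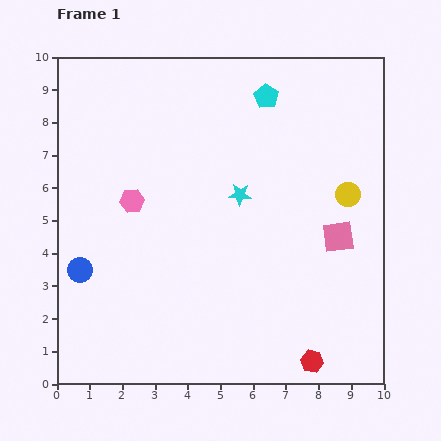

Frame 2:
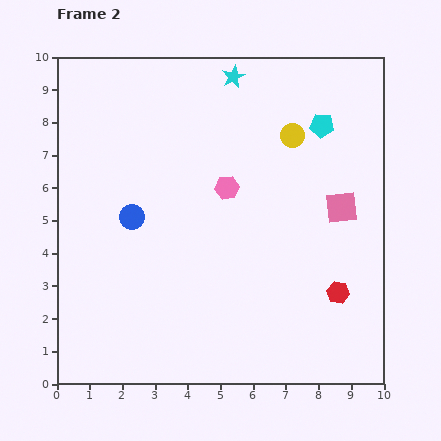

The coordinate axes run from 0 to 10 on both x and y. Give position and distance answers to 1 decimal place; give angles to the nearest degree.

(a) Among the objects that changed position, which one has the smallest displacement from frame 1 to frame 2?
the pink square

(moved 0.9)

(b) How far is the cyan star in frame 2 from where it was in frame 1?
3.6

The cyan star moved from (5.6, 5.8) to (5.4, 9.4), a distance of √(0.2² + 3.6²) ≈ 3.6.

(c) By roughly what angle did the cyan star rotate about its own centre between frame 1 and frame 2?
31° counter-clockwise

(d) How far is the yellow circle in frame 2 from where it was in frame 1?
2.5

The yellow circle moved from (8.9, 5.8) to (7.2, 7.6), a distance of √(1.7² + 1.8²) ≈ 2.5.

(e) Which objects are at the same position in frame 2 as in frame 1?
none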